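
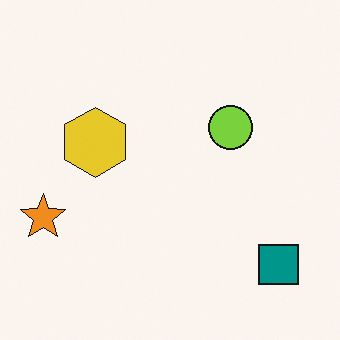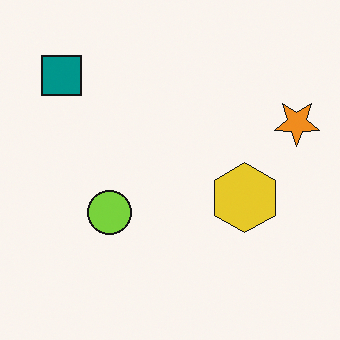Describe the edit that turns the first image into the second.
The transformation is: rotated 180°.

The teal square sits in the bottom-right of the first image and the top-left of the second — consistent with a whole-image 180° rotation.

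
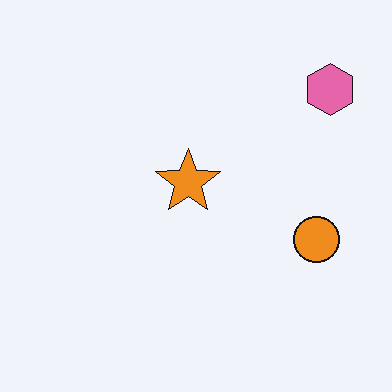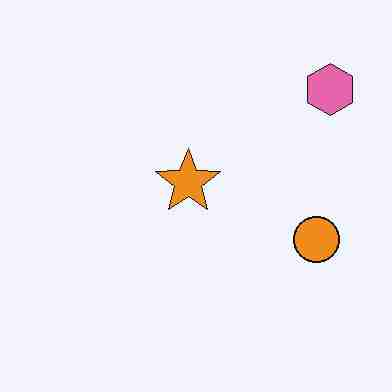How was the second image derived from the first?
The transformation is: degraded with heavy JPEG compression.

Blocky 8×8 compression artifacts appear around shape edges and the flat background shows ringing — characteristic JPEG degradation.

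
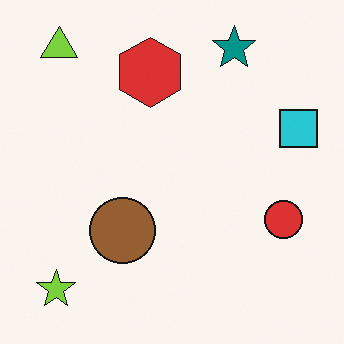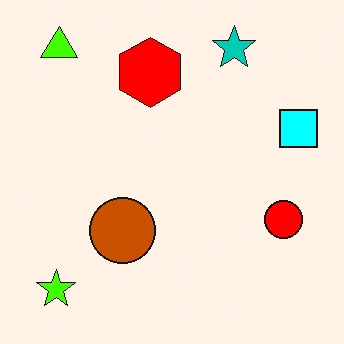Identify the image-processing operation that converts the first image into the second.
This is the original image heavily oversaturated.

All colors are more vivid — a global saturation change.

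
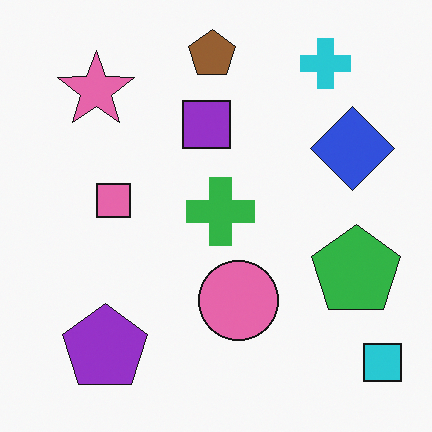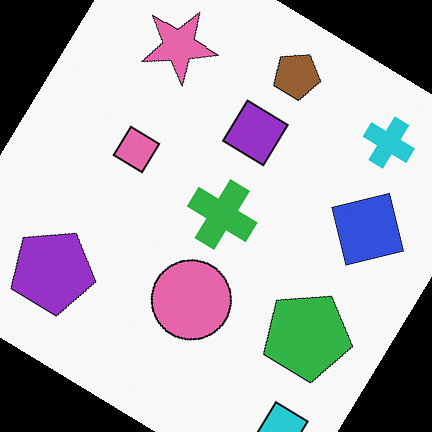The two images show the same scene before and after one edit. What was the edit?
This is the original image rotated clockwise by a large amount — several tens of degrees.

Every shape is tilted by the same angle and the image corners show triangular fill wedges — a whole-image rotation by a non-right angle.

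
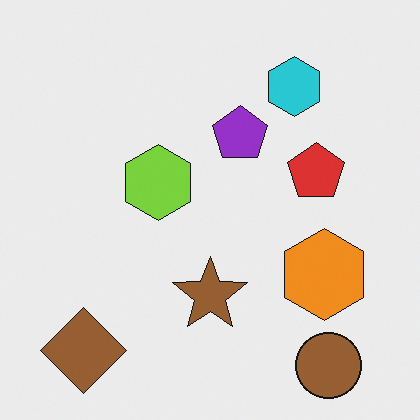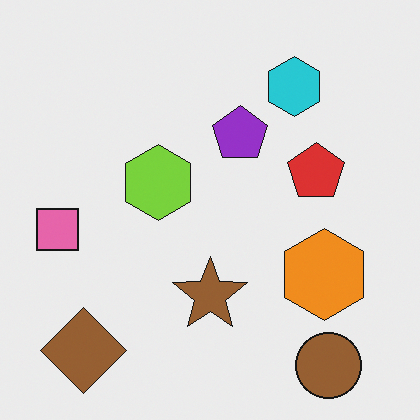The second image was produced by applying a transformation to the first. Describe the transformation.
Overlaid with an additional pink square.

A pink square appears in the second image that is absent from the first.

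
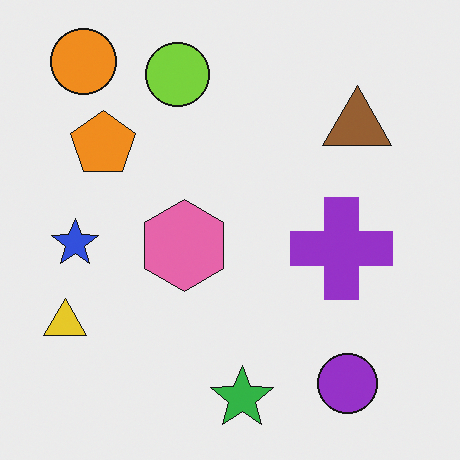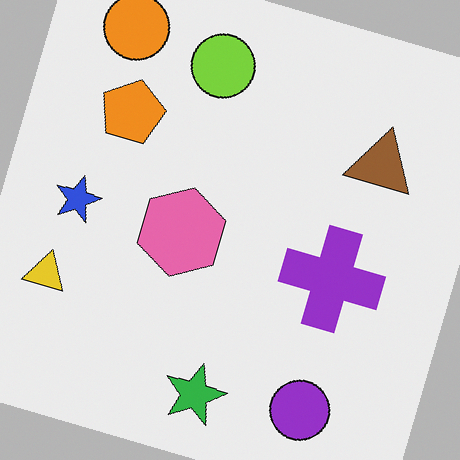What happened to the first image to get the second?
This is the original image rotated clockwise by a clearly visible amount.

Every shape is tilted by the same angle and the image corners show triangular fill wedges — a whole-image rotation by a non-right angle.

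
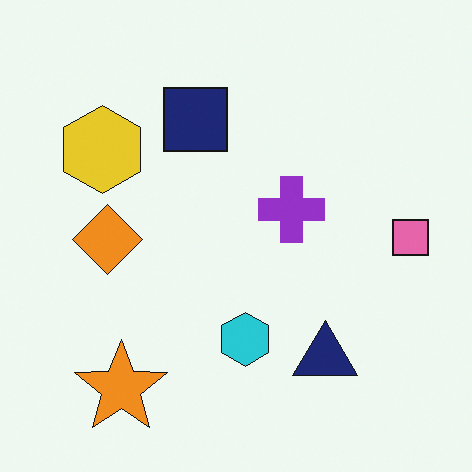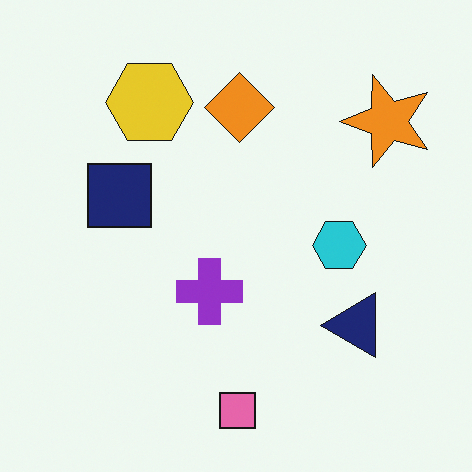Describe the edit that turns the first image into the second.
The second image is the first transposed (reflected across the top-left ↔ bottom-right diagonal).

Shapes have swapped their row and column positions — what was in the top-right is now in the bottom-left — a diagonal reflection.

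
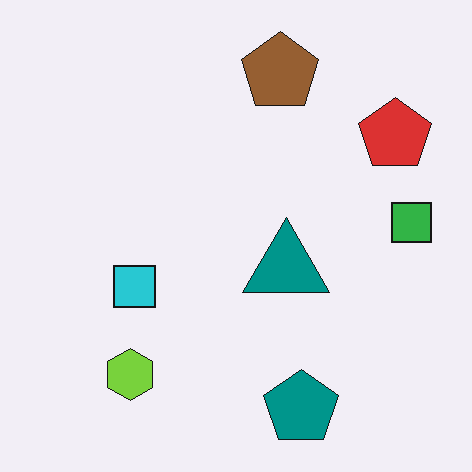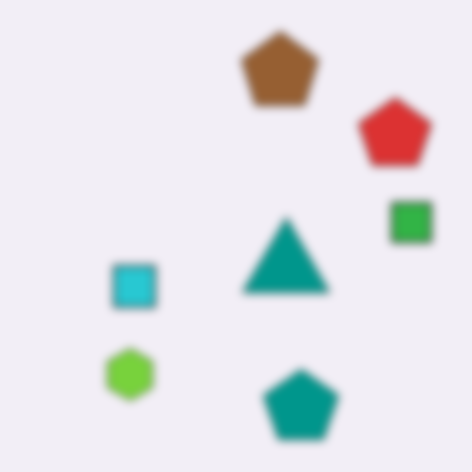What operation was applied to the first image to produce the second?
The second image is the first moderately blurred.

Shape edges and outlines are uniformly softened across the whole image.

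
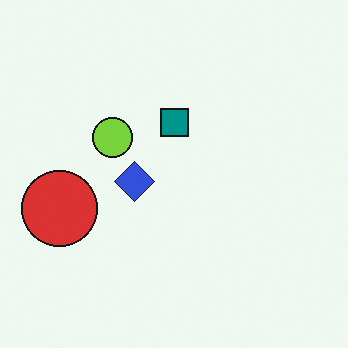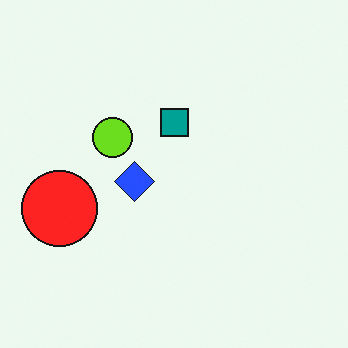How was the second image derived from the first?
This is the original image slightly oversaturated.

All colors are more vivid — a global saturation change.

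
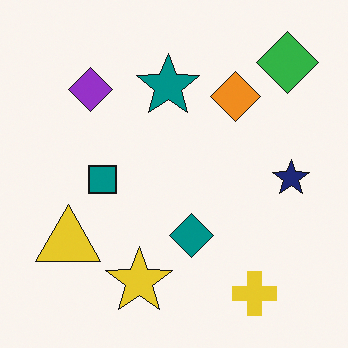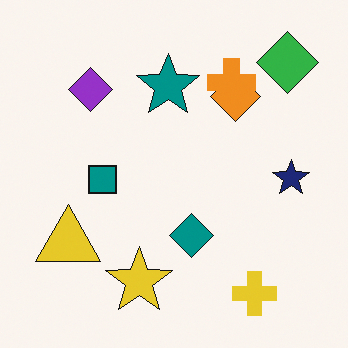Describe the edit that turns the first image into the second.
It was overlaid with an additional orange cross.

An orange cross appears in the second image that is absent from the first.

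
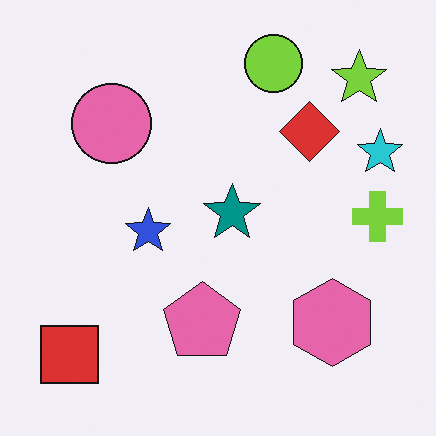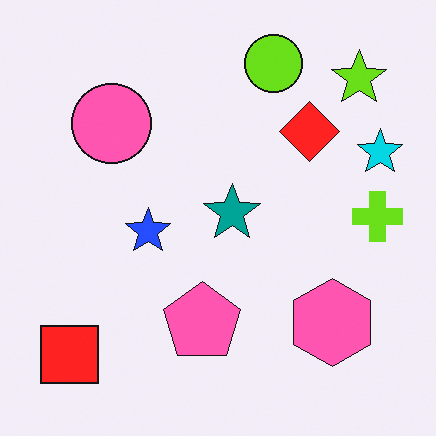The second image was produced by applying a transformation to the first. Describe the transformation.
The second image is the first slightly oversaturated.

All colors are more vivid — a global saturation change.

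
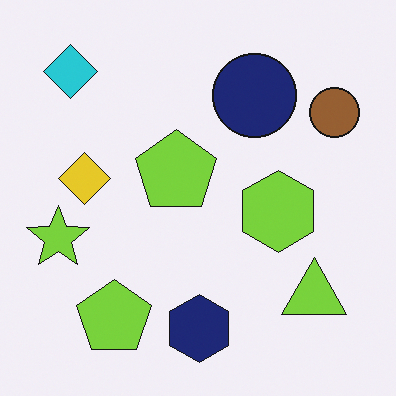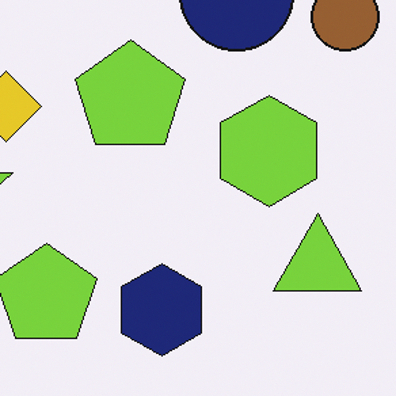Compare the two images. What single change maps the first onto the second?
It was cropped to a modestly smaller region and rescaled.

The visible shapes are larger and the field of view is narrower; shapes near the original edges may be partly or wholly outside the frame — a crop-and-rescale.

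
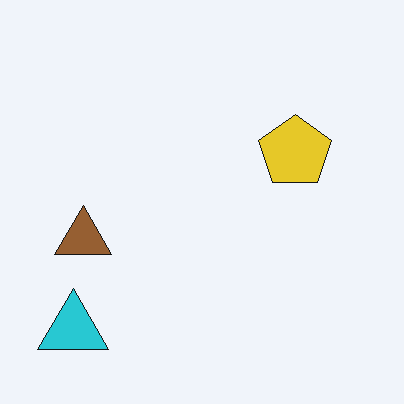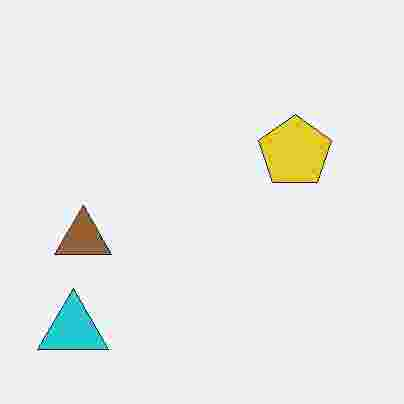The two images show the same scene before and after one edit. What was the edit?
Degraded with heavy JPEG compression.

Blocky 8×8 compression artifacts appear around shape edges and the flat background shows ringing — characteristic JPEG degradation.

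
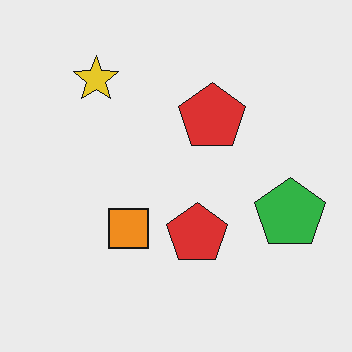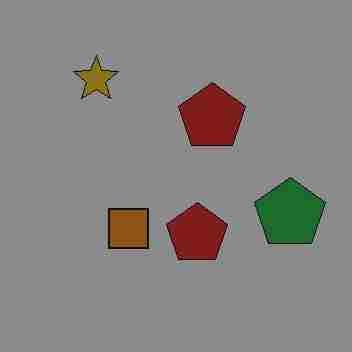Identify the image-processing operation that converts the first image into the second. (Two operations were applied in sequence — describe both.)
This is the original image substantially darkened, then heavily JPEG-compressed with obvious blocking artifacts.

Every pixel — background and shapes alike — is uniformly darkened. Blocky 8×8 compression artifacts appear around shape edges and the flat background shows ringing — characteristic JPEG degradation.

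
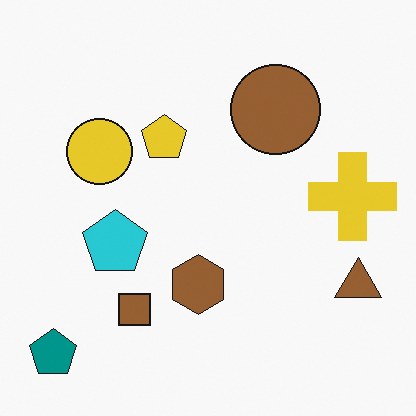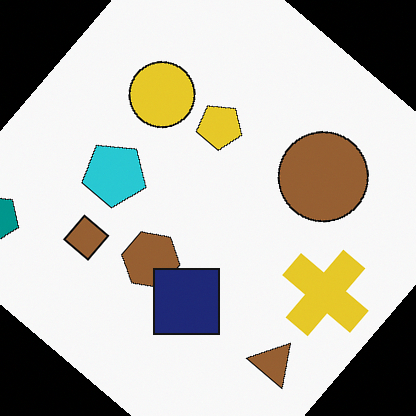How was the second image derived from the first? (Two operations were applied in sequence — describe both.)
It was rotated clockwise by a large amount — several tens of degrees, then overlaid with an additional navy square.

Every shape is tilted by the same angle and the image corners show triangular fill wedges — a whole-image rotation by a non-right angle. A navy square appears in the second image that is absent from the first.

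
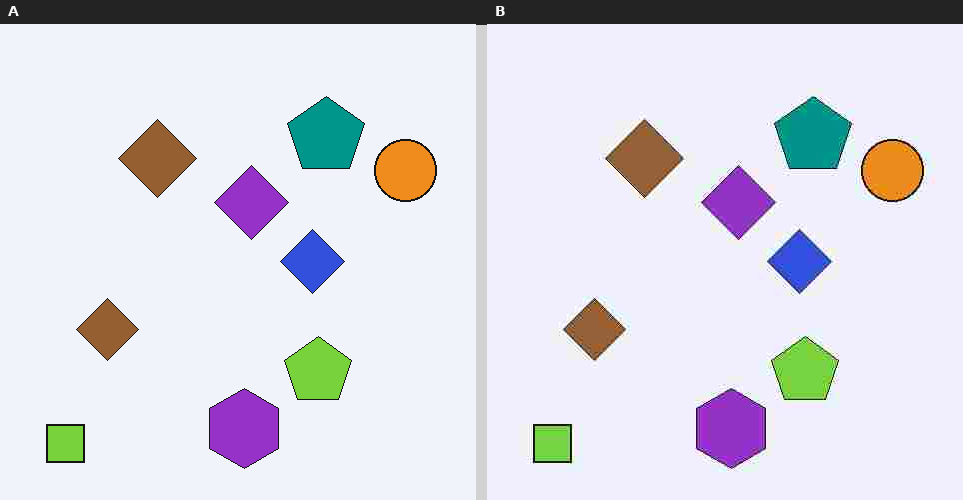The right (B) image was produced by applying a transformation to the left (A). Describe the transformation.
It was heavily JPEG-compressed with obvious blocking artifacts.

Blocky 8×8 compression artifacts appear around shape edges and the flat background shows ringing — characteristic JPEG degradation.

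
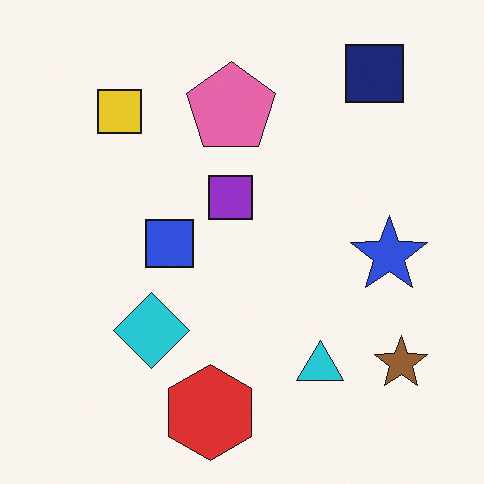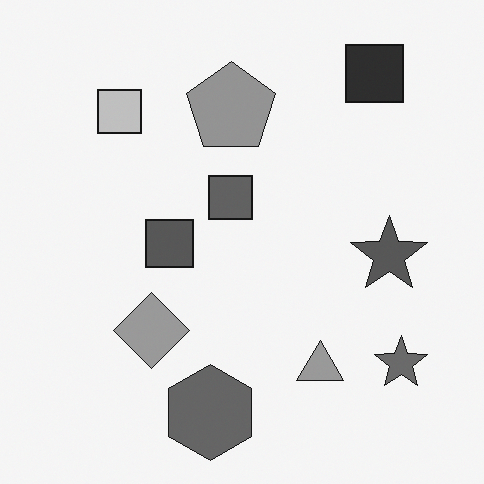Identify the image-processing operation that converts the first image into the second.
This is the original image converted to grayscale.

All color is removed — every shape is now a shade of grey.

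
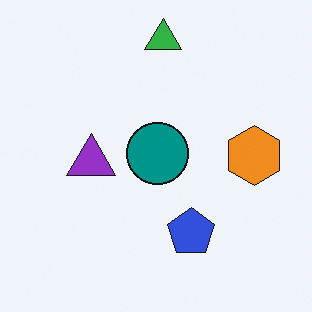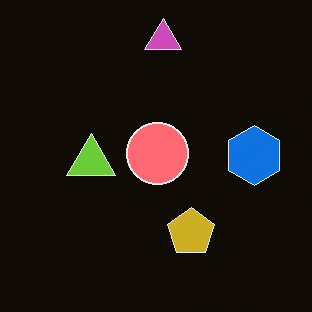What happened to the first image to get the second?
The transformation is: color-inverted (negative).

The light background has become dark and every shape's color is its complement — a photographic negative.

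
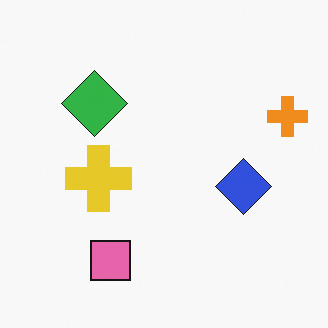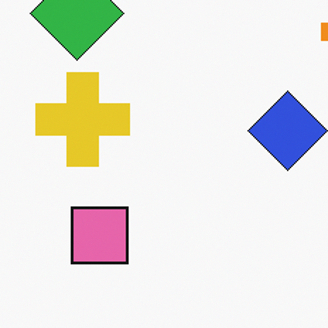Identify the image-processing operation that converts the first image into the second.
The second image is the first cropped slightly and scaled back up.

The visible shapes are larger and the field of view is narrower; shapes near the original edges may be partly or wholly outside the frame — a crop-and-rescale.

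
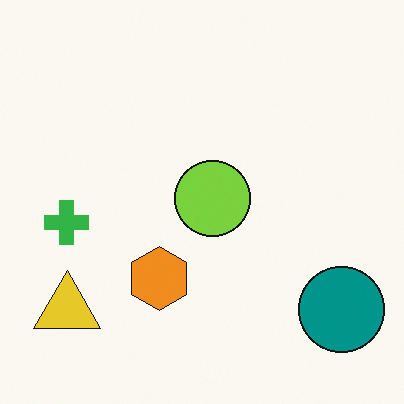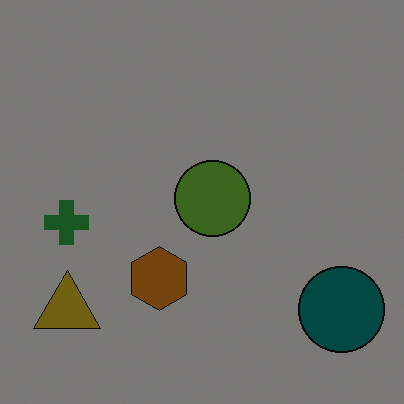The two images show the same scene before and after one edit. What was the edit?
Substantially darkened.

Every pixel — background and shapes alike — is uniformly darkened.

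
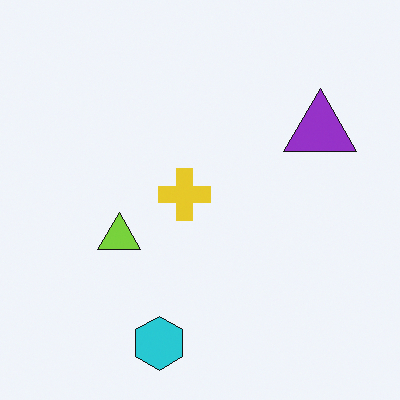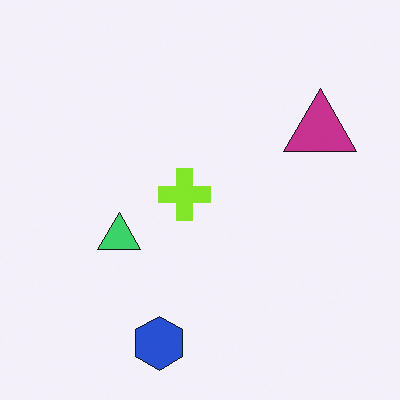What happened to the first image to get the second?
The image was hue-shifted by a small amount.

Every shape's color has rotated by the same amount around the hue wheel — a uniform hue shift.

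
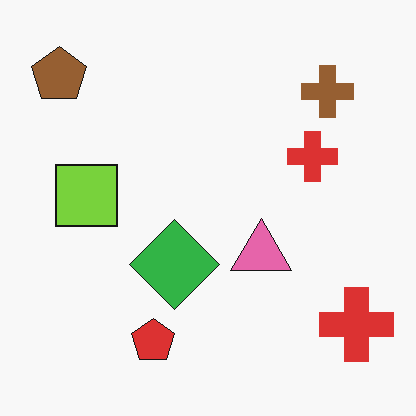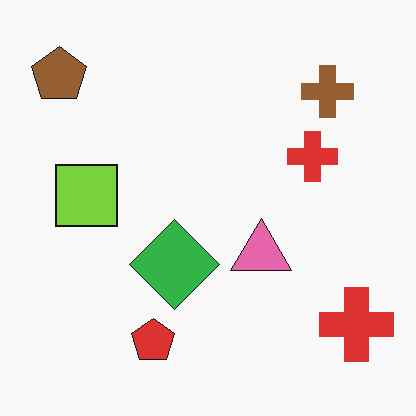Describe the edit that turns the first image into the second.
The second image is the first given moderate JPEG compression.

Blocky 8×8 compression artifacts appear around shape edges and the flat background shows ringing — characteristic JPEG degradation.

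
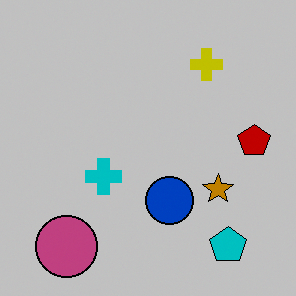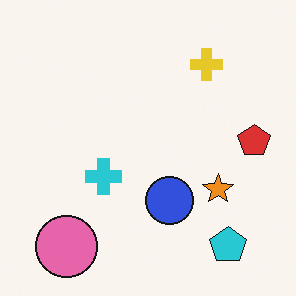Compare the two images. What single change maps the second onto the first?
The image was heavily posterized to just a handful of flat colors.

Each flat color has snapped to a coarser quantized level — most visibly, the near-white background has dropped to a flat grey.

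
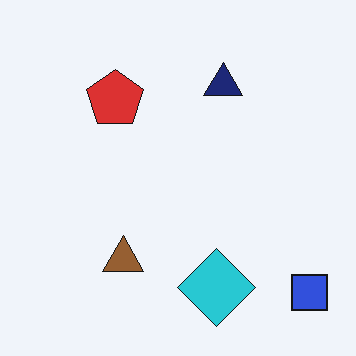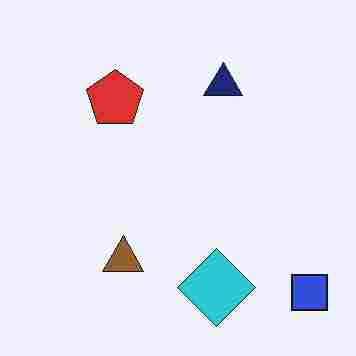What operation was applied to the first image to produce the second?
This is the original image degraded with heavy JPEG compression.

Blocky 8×8 compression artifacts appear around shape edges and the flat background shows ringing — characteristic JPEG degradation.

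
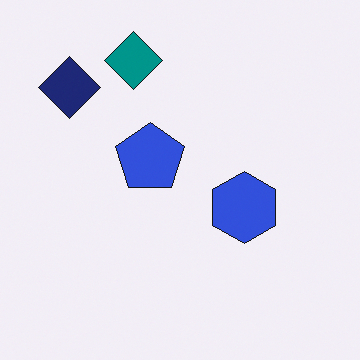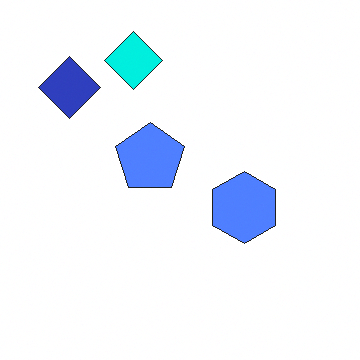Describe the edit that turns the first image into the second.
The image was substantially brightened.

Every pixel — background and shapes alike — is uniformly brightened.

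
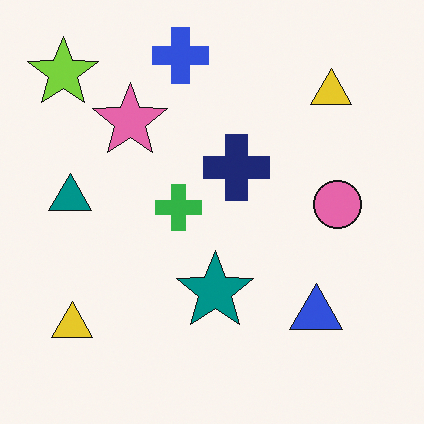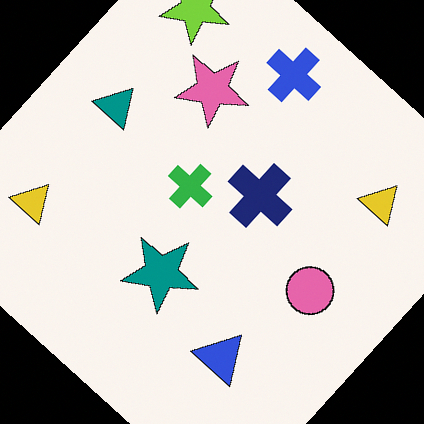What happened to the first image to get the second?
The second image is the first rotated clockwise by a large amount — several tens of degrees.

Every shape is tilted by the same angle and the image corners show triangular fill wedges — a whole-image rotation by a non-right angle.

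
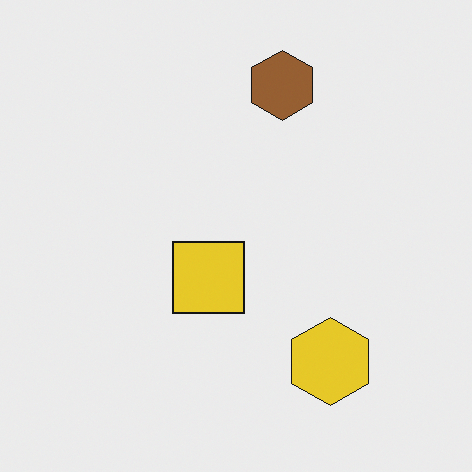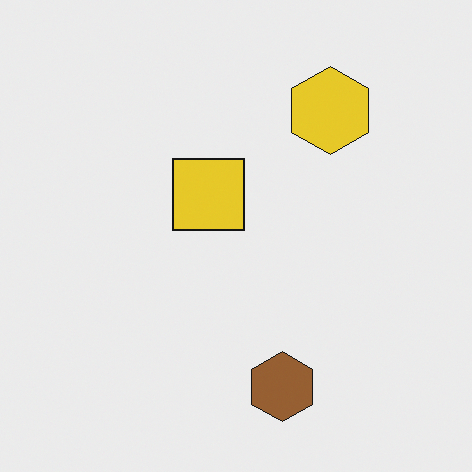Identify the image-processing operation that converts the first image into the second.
The transformation is: flipped vertically (top ↔ bottom).

The brown hexagon is in the top of the first image and the bottom of the second — shapes on opposite sides of the horizontal midline have swapped in a mirror flip.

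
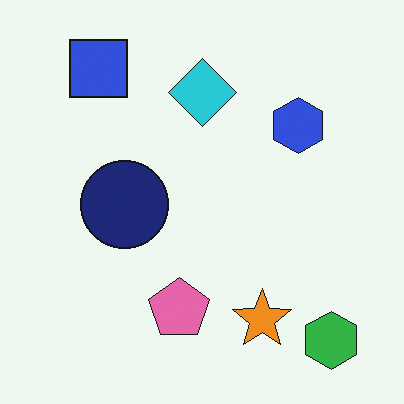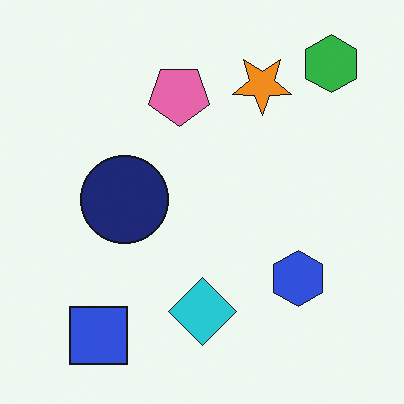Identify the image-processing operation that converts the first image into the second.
The image was flipped vertically (top ↔ bottom).

The green hexagon is in the bottom-right of the first image and the top-right of the second — shapes on opposite sides of the horizontal midline have swapped in a mirror flip.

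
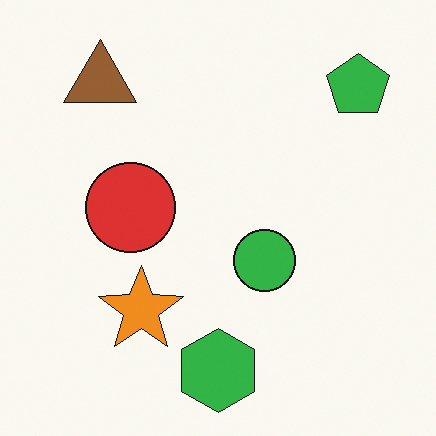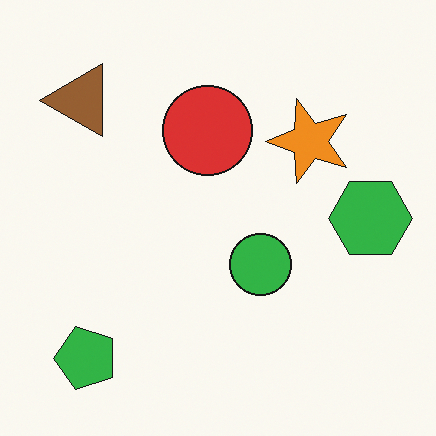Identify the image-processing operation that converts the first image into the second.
It was transposed (reflected across the top-left ↔ bottom-right diagonal).

Shapes have swapped their row and column positions — what was in the top-right is now in the bottom-left — a diagonal reflection.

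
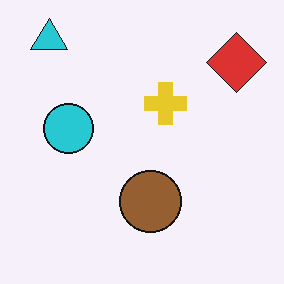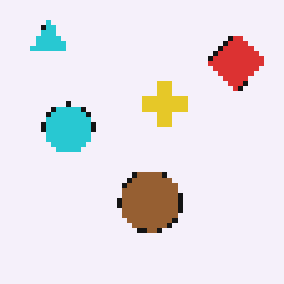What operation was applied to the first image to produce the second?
The image was mildly pixelated.

Shapes are reduced to large square blocks; fine edges and outlines are lost — a downscale-then-upscale (mosaic) effect.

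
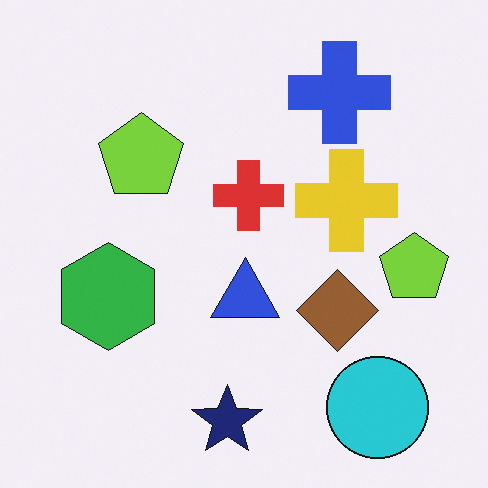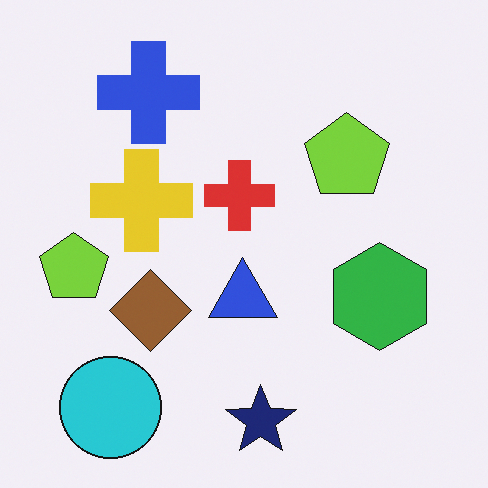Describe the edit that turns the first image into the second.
The image was flipped horizontally (left ↔ right).

The green hexagon is in the left of the first image and the right of the second — shapes on opposite sides of the vertical midline have swapped in a mirror flip.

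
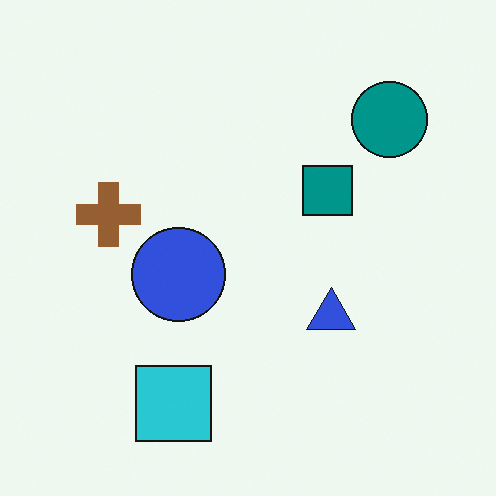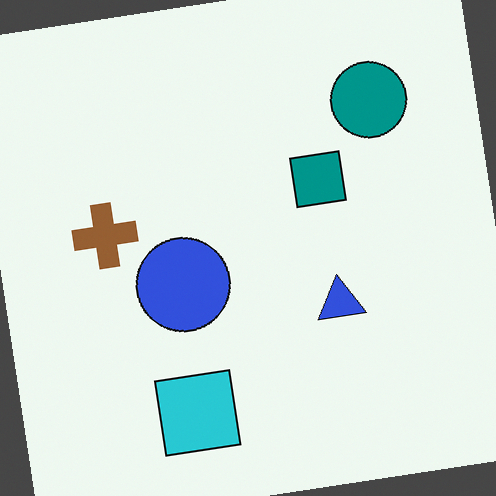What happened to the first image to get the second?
This is the original image rotated counter-clockwise by a small amount.

Every shape is tilted by the same angle and the image corners show triangular fill wedges — a whole-image rotation by a non-right angle.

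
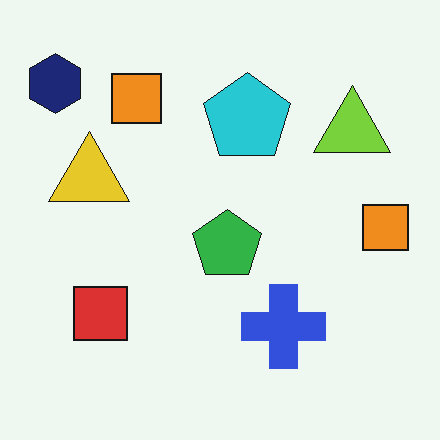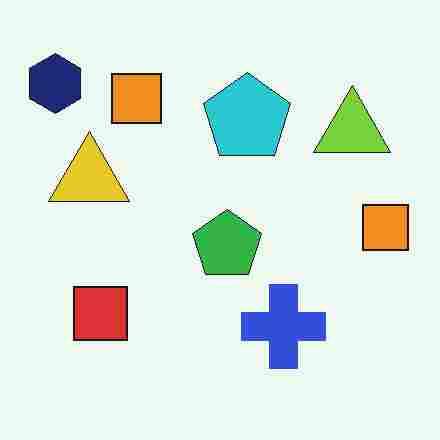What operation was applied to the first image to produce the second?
Heavily JPEG-compressed with obvious blocking artifacts.

Blocky 8×8 compression artifacts appear around shape edges and the flat background shows ringing — characteristic JPEG degradation.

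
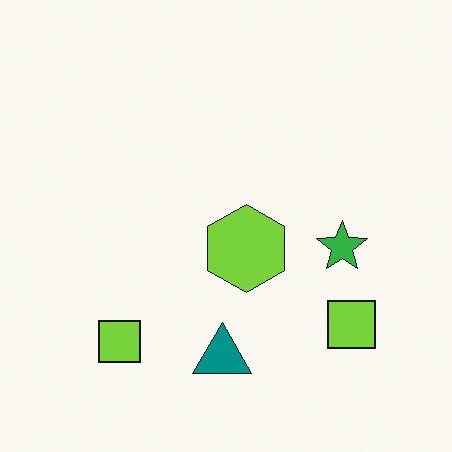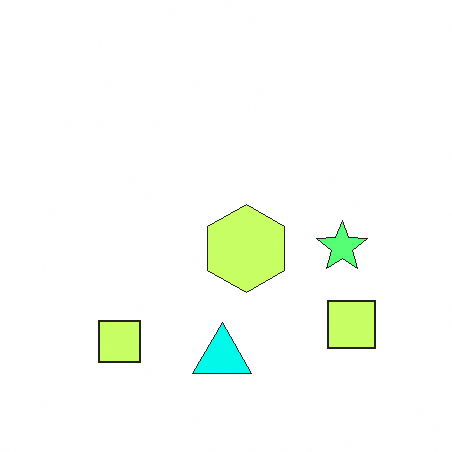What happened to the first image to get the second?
The transformation is: brightened a lot.

Every pixel — background and shapes alike — is uniformly brightened.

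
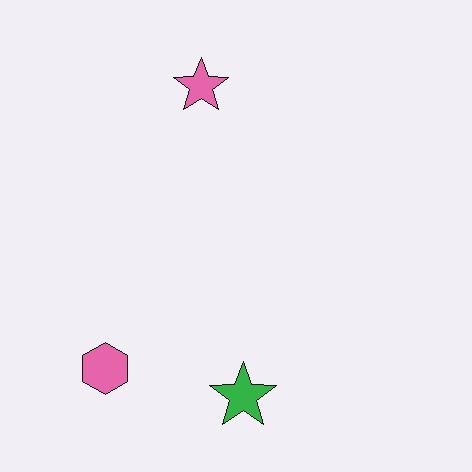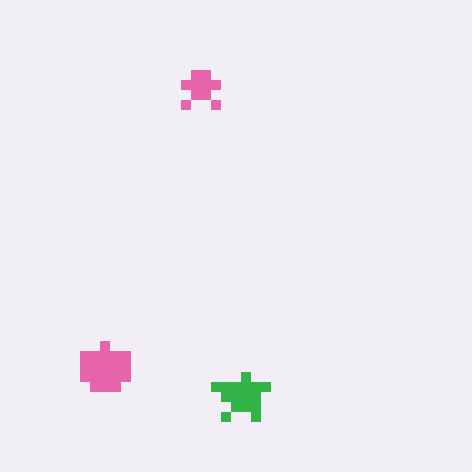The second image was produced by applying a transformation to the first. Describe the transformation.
It was heavily pixelated into large blocks.

Shapes are reduced to large square blocks; fine edges and outlines are lost — a downscale-then-upscale (mosaic) effect.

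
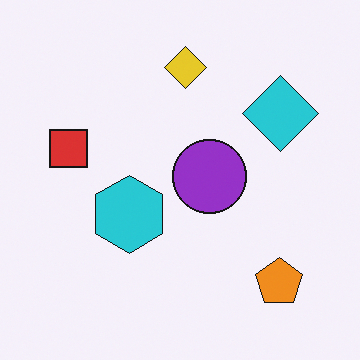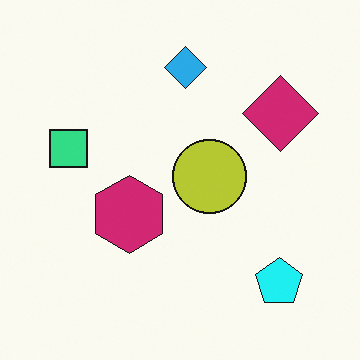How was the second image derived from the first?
The transformation is: hue-shifted through roughly a third of the color wheel.

Every shape's color has rotated by the same amount around the hue wheel — a uniform hue shift.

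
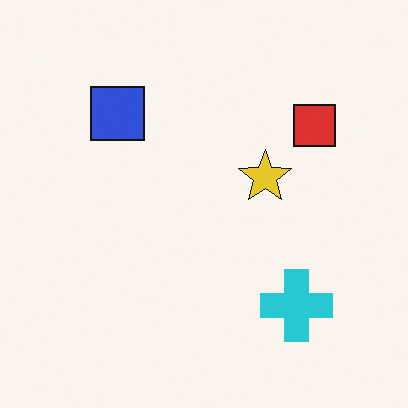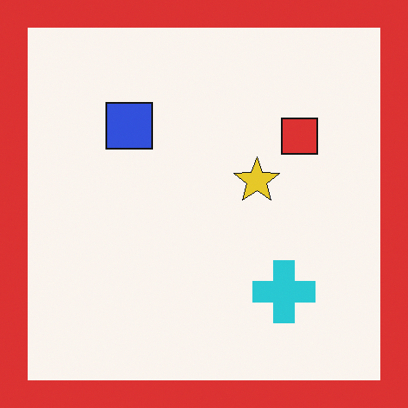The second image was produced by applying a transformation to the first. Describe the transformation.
The image was framed with a red border.

A solid red frame runs around the edge of the second image, with the content slightly shrunk inside it.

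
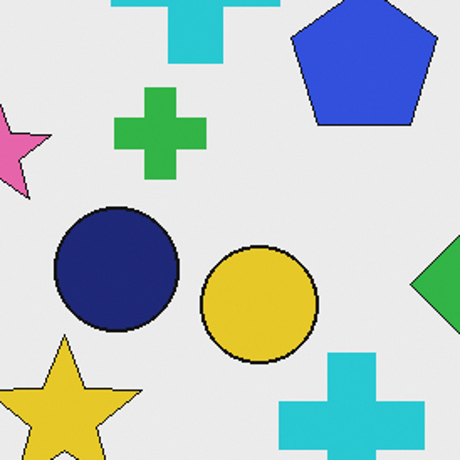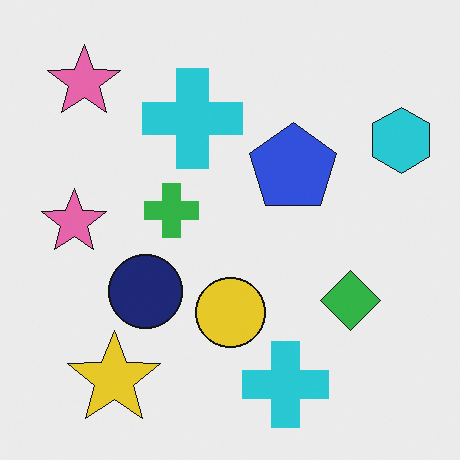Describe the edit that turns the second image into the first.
It was cropped tightly and scaled back up.

The visible shapes are larger and the field of view is narrower; shapes near the original edges may be partly or wholly outside the frame — a crop-and-rescale.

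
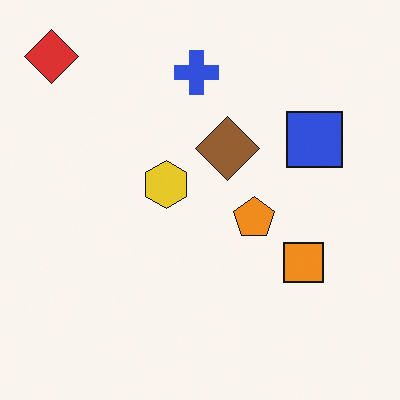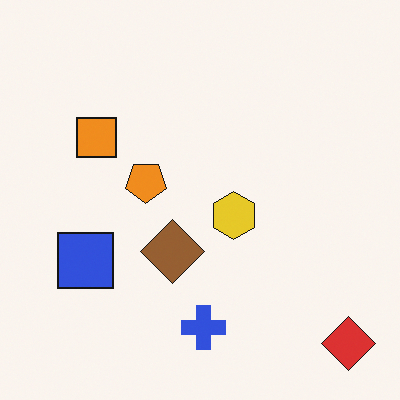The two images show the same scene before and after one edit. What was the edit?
The second image is the first rotated 180°.

The red diamond sits in the top-left of the first image and the bottom-right of the second — consistent with a whole-image 180° rotation.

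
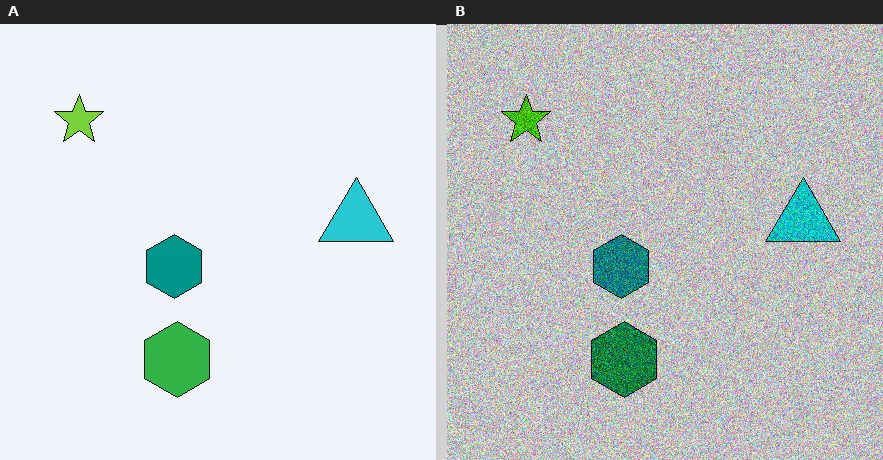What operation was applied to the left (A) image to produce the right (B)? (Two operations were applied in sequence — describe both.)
It was heavily posterized to just a handful of flat colors, then degraded with strong gaussian noise.

Each flat color has snapped to a coarser quantized level — most visibly, the near-white background has dropped to a flat grey. Random speckle covers the whole image, including the flat background.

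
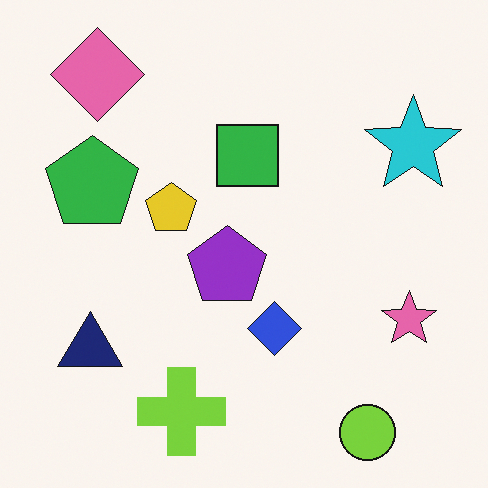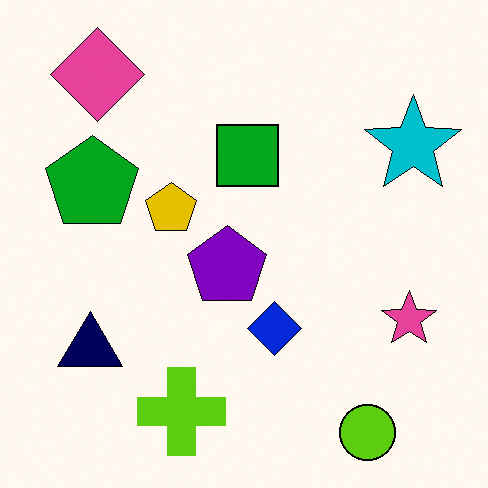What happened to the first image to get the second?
This is the original image given slightly increased contrast.

Tones are pushed away from mid-grey across the whole image — a global contrast change.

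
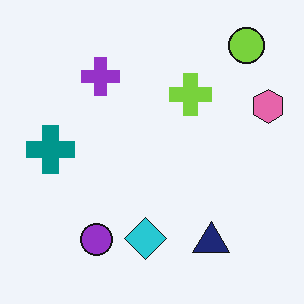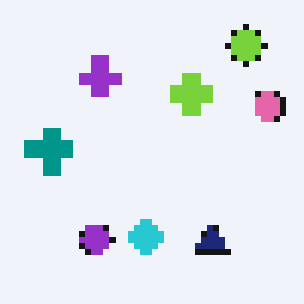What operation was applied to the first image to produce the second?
The transformation is: moderately pixelated.

Shapes are reduced to large square blocks; fine edges and outlines are lost — a downscale-then-upscale (mosaic) effect.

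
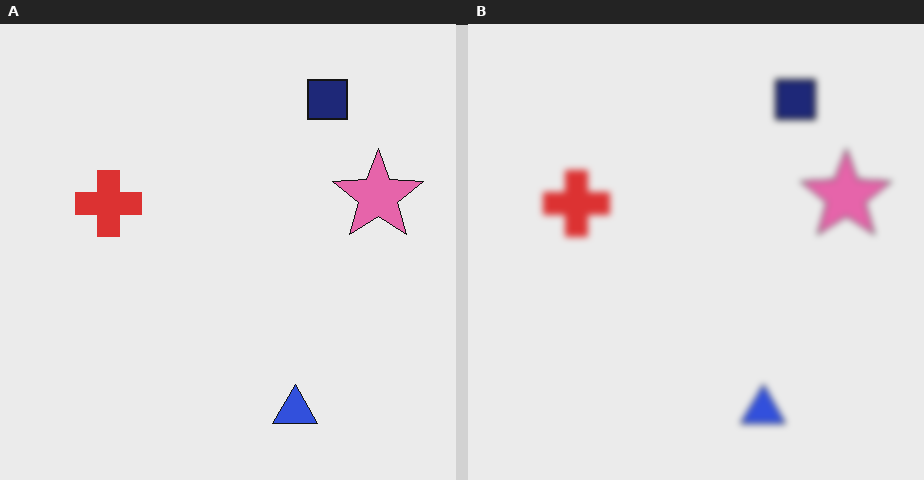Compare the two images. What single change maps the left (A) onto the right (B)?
Moderately blurred.

Shape edges and outlines are uniformly softened across the whole image.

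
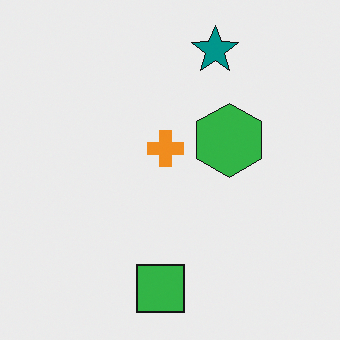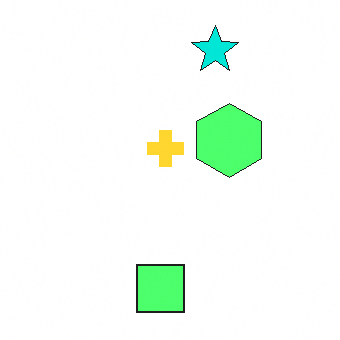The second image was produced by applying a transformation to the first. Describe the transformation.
The image was substantially brightened.

Every pixel — background and shapes alike — is uniformly brightened.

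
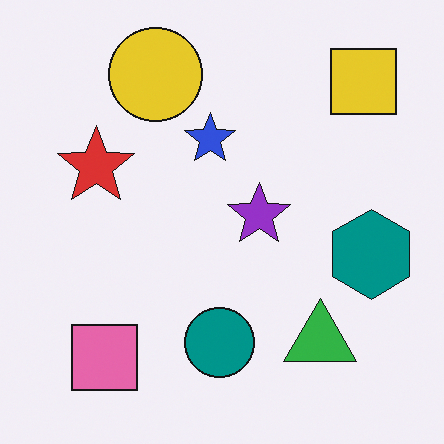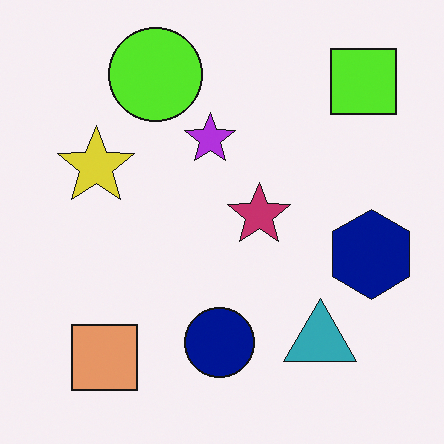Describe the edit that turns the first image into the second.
This is the original image hue-shifted slightly.

Every shape's color has rotated by the same amount around the hue wheel — a uniform hue shift.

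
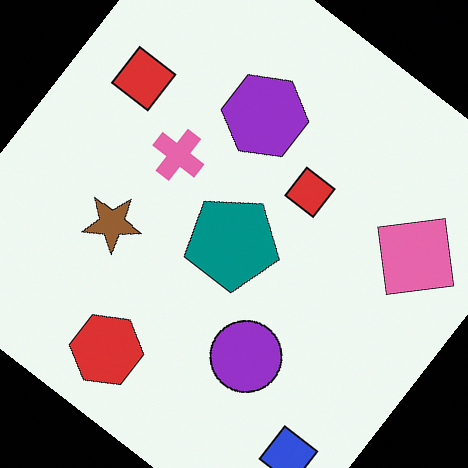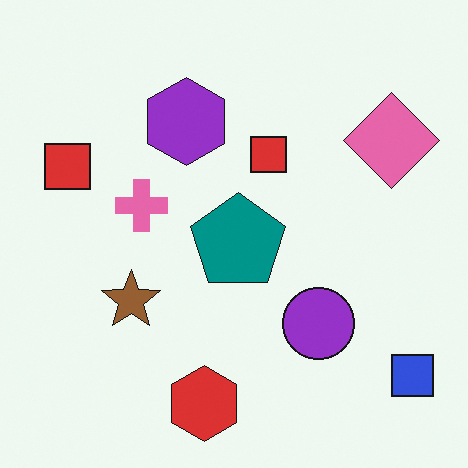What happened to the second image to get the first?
The image was rotated clockwise by a large amount — several tens of degrees.

Every shape is tilted by the same angle and the image corners show triangular fill wedges — a whole-image rotation by a non-right angle.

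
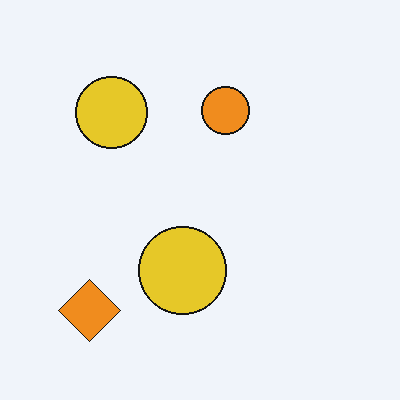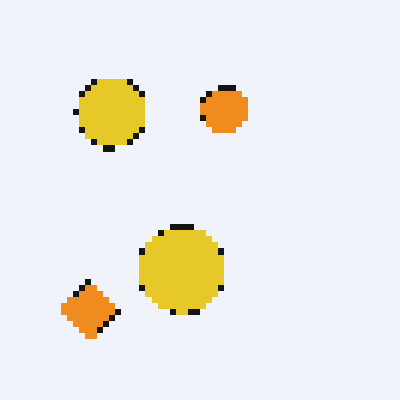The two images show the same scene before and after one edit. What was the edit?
This is the original image pixelated into visible square blocks.

Shapes are reduced to large square blocks; fine edges and outlines are lost — a downscale-then-upscale (mosaic) effect.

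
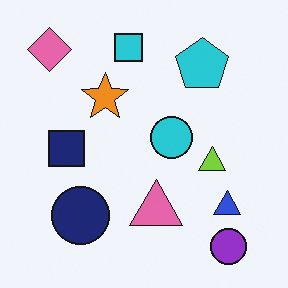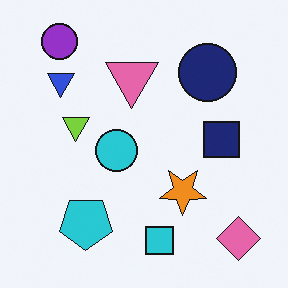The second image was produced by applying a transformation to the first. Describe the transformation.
The second image is the first rotated 180°.

The pink diamond sits in the top-left of the first image and the bottom-right of the second — consistent with a whole-image 180° rotation.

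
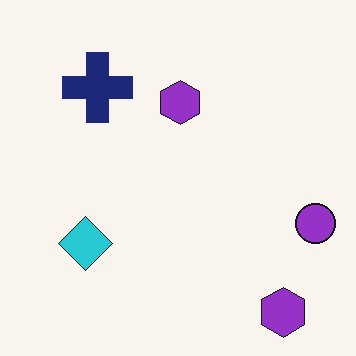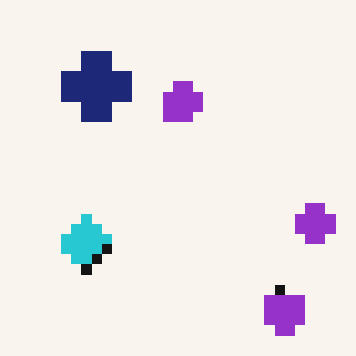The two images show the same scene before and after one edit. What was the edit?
It was heavily pixelated into large blocks.

Shapes are reduced to large square blocks; fine edges and outlines are lost — a downscale-then-upscale (mosaic) effect.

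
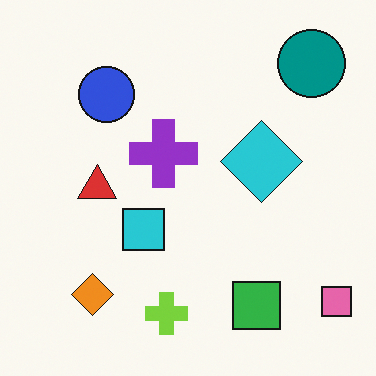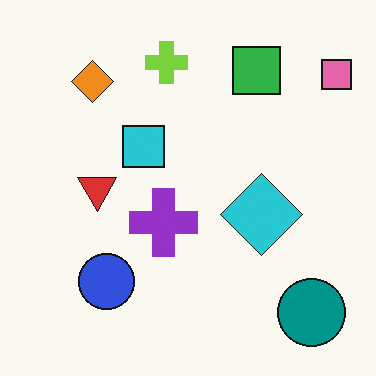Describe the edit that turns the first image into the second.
The image was flipped vertically (top ↔ bottom).

The teal circle is in the top-right of the first image and the bottom-right of the second — shapes on opposite sides of the horizontal midline have swapped in a mirror flip.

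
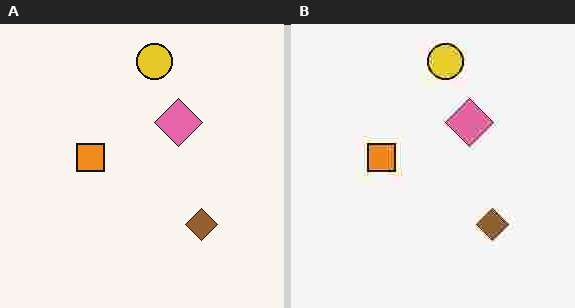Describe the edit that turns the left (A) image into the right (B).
This is the original image heavily JPEG-compressed with obvious blocking artifacts.

Blocky 8×8 compression artifacts appear around shape edges and the flat background shows ringing — characteristic JPEG degradation.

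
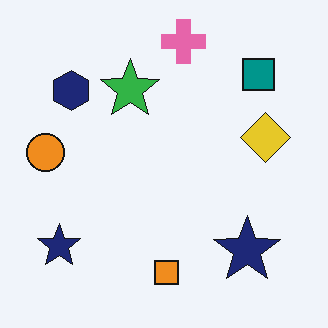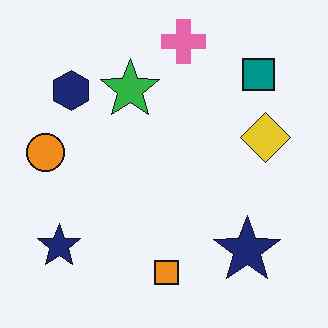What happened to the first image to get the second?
The second image is the first given moderate JPEG compression.

Blocky 8×8 compression artifacts appear around shape edges and the flat background shows ringing — characteristic JPEG degradation.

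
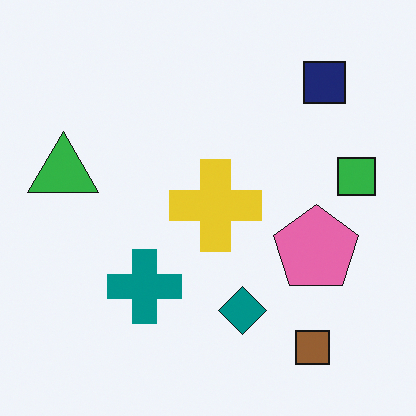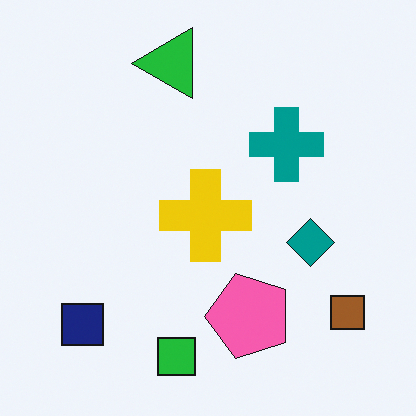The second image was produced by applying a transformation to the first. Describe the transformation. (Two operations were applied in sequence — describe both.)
The transformation is: slightly oversaturated, then transposed (reflected across the top-left ↔ bottom-right diagonal).

All colors are more vivid — a global saturation change. Shapes have swapped their row and column positions — what was in the top-right is now in the bottom-left — a diagonal reflection.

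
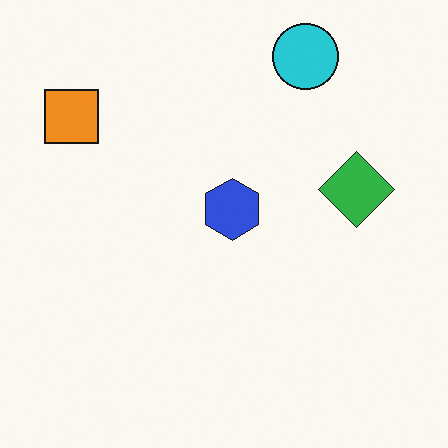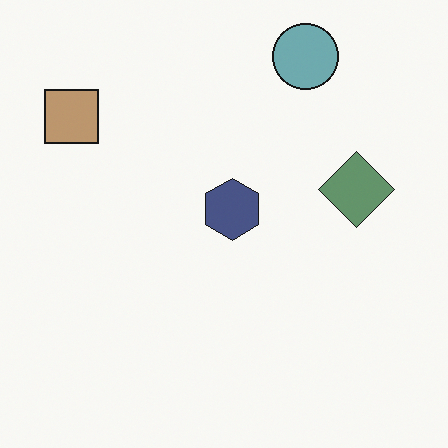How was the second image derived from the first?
This is the original image heavily desaturated.

All colors are more muted and greyish — a global saturation change.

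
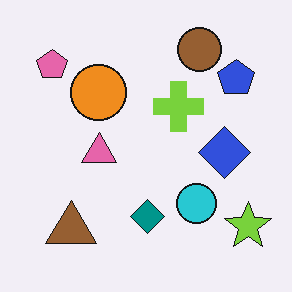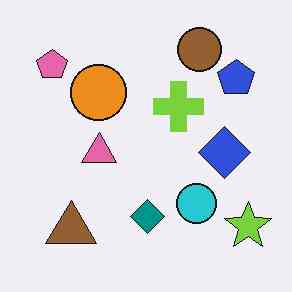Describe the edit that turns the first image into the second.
The image was JPEG-compressed with visible artifacts.

Blocky 8×8 compression artifacts appear around shape edges and the flat background shows ringing — characteristic JPEG degradation.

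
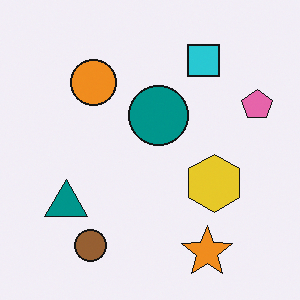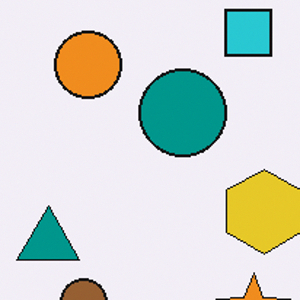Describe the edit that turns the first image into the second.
It was cropped slightly and scaled back up.

The visible shapes are larger and the field of view is narrower; shapes near the original edges may be partly or wholly outside the frame — a crop-and-rescale.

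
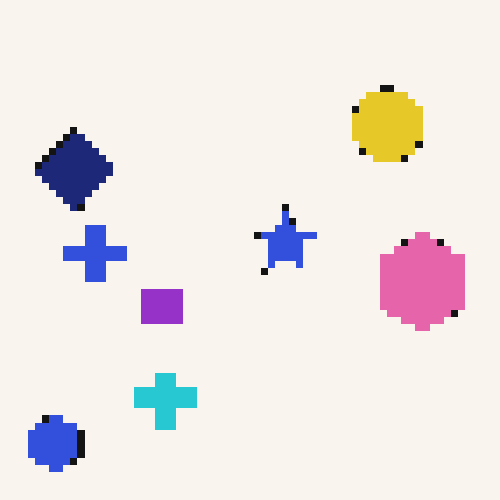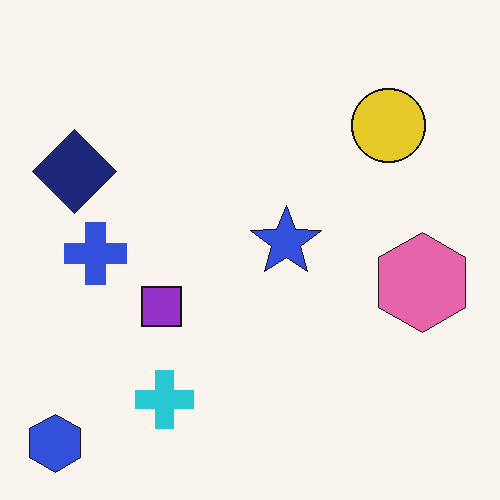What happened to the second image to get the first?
The first image is the second pixelated into visible square blocks.

Shapes are reduced to large square blocks; fine edges and outlines are lost — a downscale-then-upscale (mosaic) effect.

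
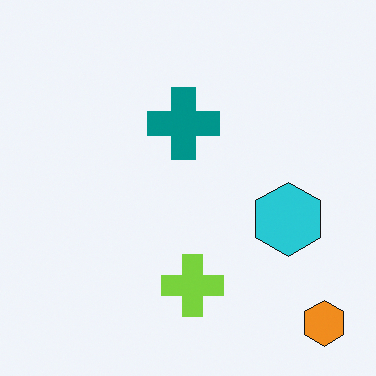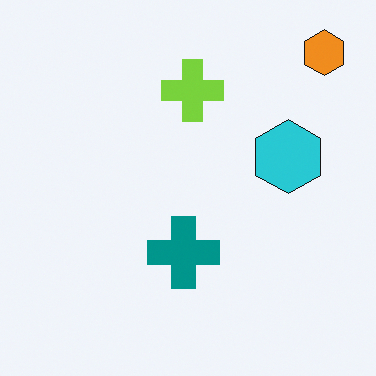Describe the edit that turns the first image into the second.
Flipped vertically (top ↔ bottom).

The orange hexagon is in the bottom-right of the first image and the top-right of the second — shapes on opposite sides of the horizontal midline have swapped in a mirror flip.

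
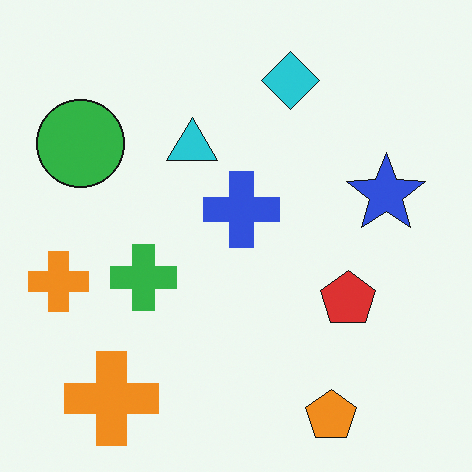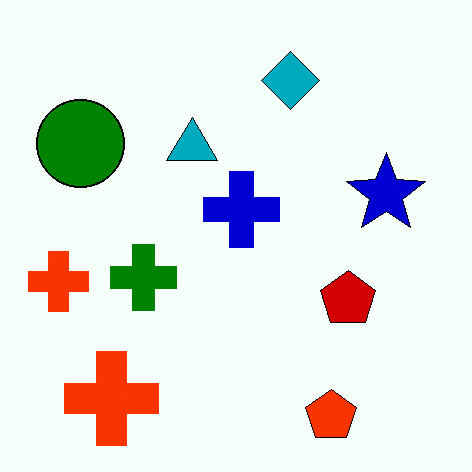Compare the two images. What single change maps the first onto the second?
The second image is the first given much higher contrast.

Tones are pushed away from mid-grey across the whole image — a global contrast change.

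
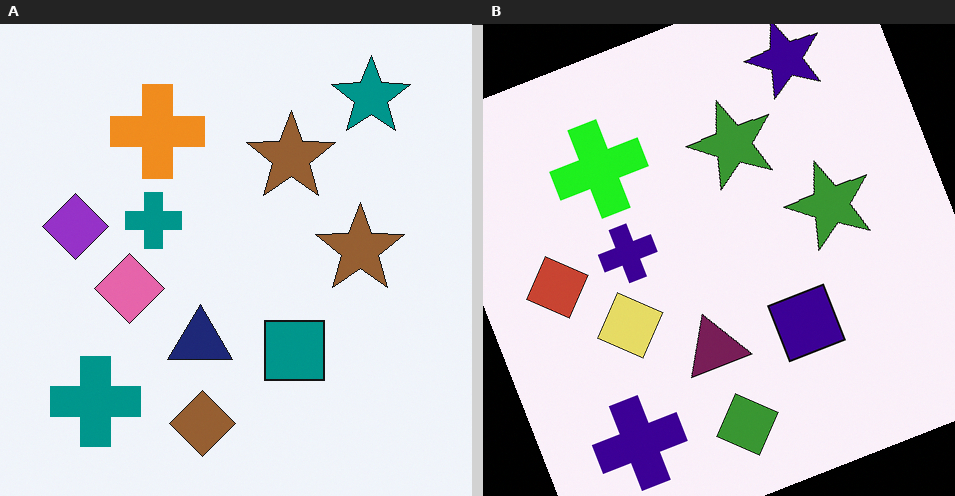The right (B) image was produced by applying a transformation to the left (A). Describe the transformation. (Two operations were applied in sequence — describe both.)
The transformation is: rotated counter-clockwise by a moderate amount, then hue-shifted through roughly a third of the color wheel.

Every shape is tilted by the same angle and the image corners show triangular fill wedges — a whole-image rotation by a non-right angle. Every shape's color has rotated by the same amount around the hue wheel — a uniform hue shift.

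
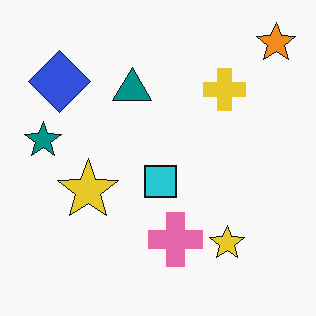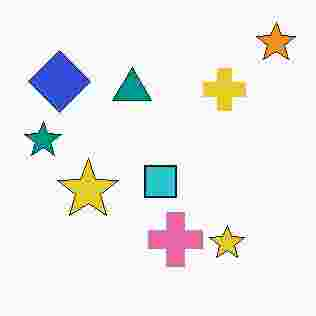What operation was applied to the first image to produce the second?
The image was heavily JPEG-compressed with obvious blocking artifacts.

Blocky 8×8 compression artifacts appear around shape edges and the flat background shows ringing — characteristic JPEG degradation.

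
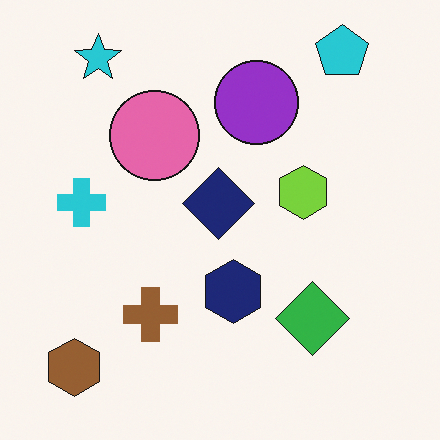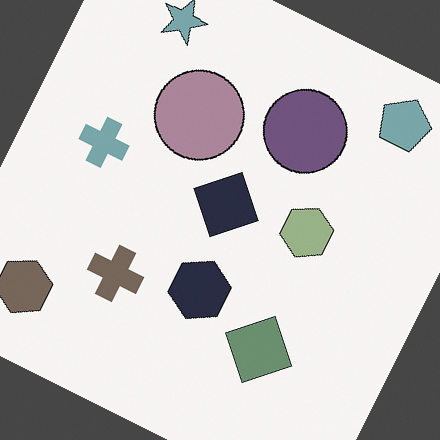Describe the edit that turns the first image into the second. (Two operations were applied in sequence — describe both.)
Rotated clockwise by a clearly visible amount, then heavily desaturated.

Every shape is tilted by the same angle and the image corners show triangular fill wedges — a whole-image rotation by a non-right angle. All colors are more muted and greyish — a global saturation change.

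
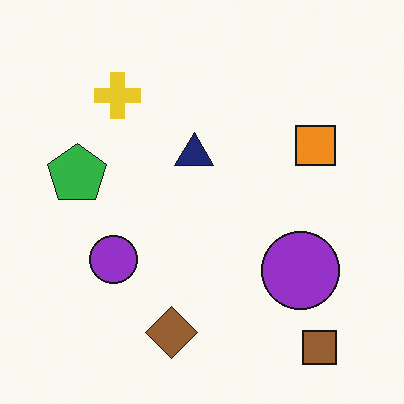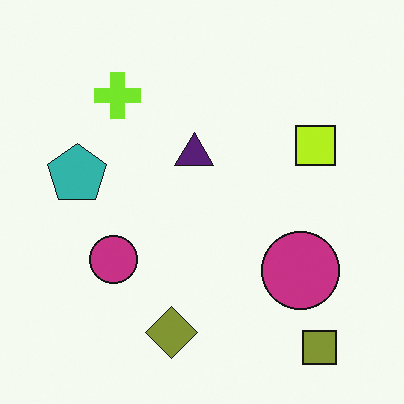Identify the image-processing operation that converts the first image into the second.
Hue-shifted by a small amount.

Every shape's color has rotated by the same amount around the hue wheel — a uniform hue shift.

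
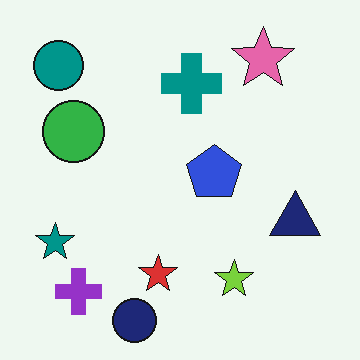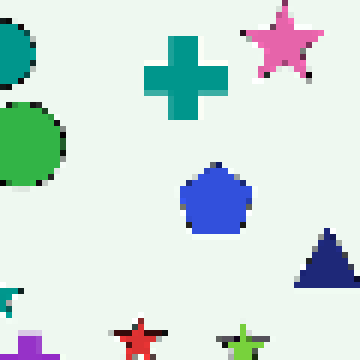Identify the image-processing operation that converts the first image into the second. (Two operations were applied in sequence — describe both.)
Cropped slightly and scaled back up, then moderately pixelated.

The visible shapes are larger and the field of view is narrower; shapes near the original edges may be partly or wholly outside the frame — a crop-and-rescale. Shapes are reduced to large square blocks; fine edges and outlines are lost — a downscale-then-upscale (mosaic) effect.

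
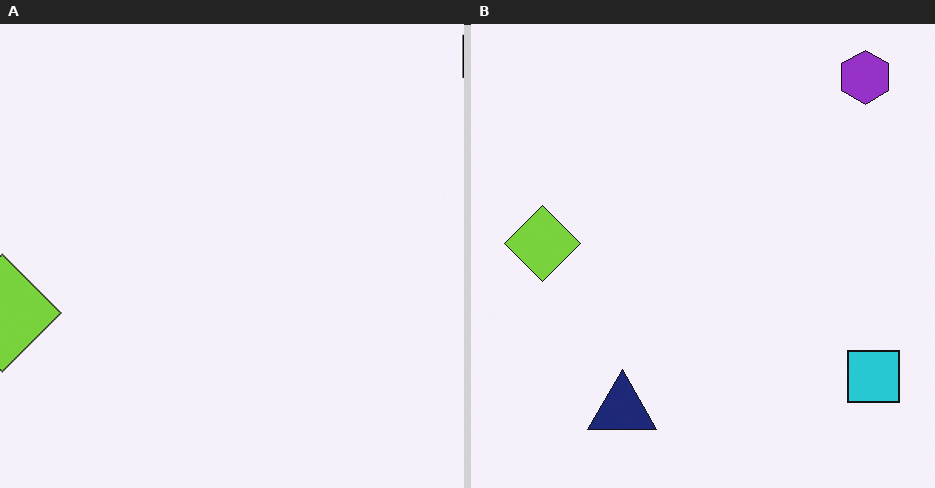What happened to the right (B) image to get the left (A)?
Cropped slightly and scaled back up.

The visible shapes are larger and the field of view is narrower; shapes near the original edges may be partly or wholly outside the frame — a crop-and-rescale.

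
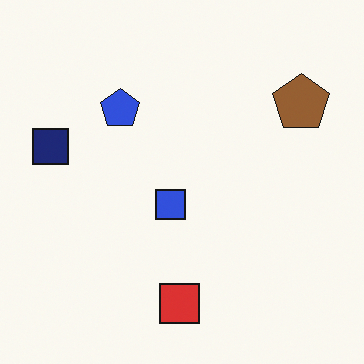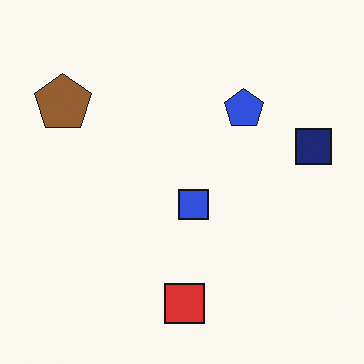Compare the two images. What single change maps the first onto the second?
It was flipped horizontally (left ↔ right).

The navy square is in the left of the first image and the right of the second — shapes on opposite sides of the vertical midline have swapped in a mirror flip.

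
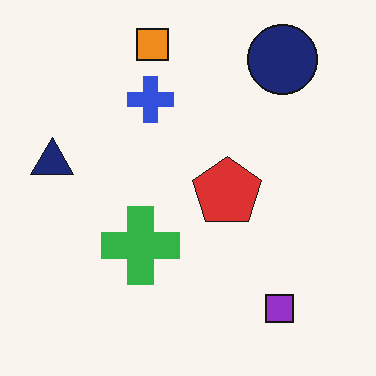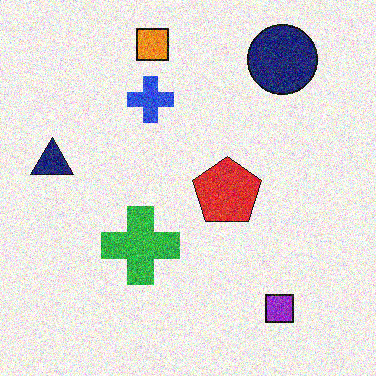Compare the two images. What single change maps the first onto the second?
The image was degraded with heavy additive noise.

Random speckle covers the whole image, including the flat background.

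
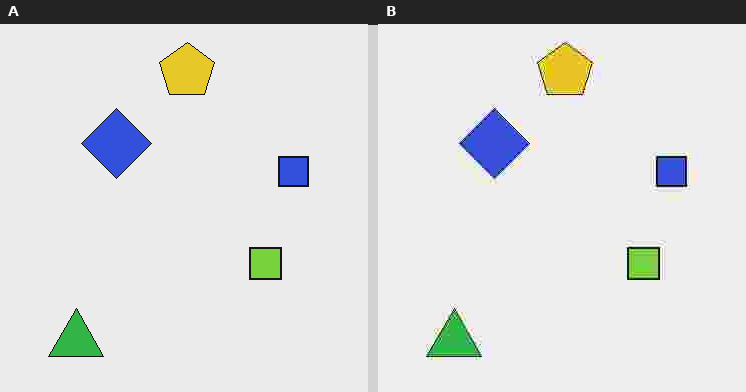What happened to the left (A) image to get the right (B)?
It was degraded with heavy JPEG compression.

Blocky 8×8 compression artifacts appear around shape edges and the flat background shows ringing — characteristic JPEG degradation.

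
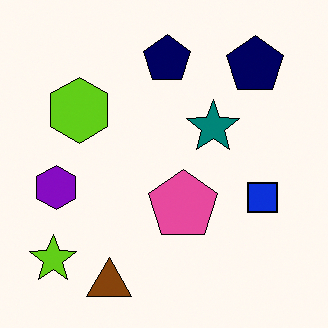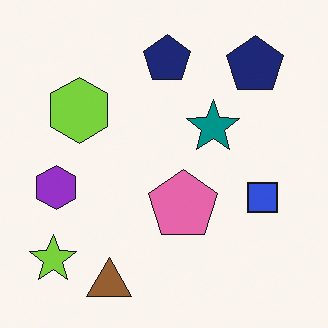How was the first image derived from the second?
The first image is the second given slightly increased contrast.

Tones are pushed away from mid-grey across the whole image — a global contrast change.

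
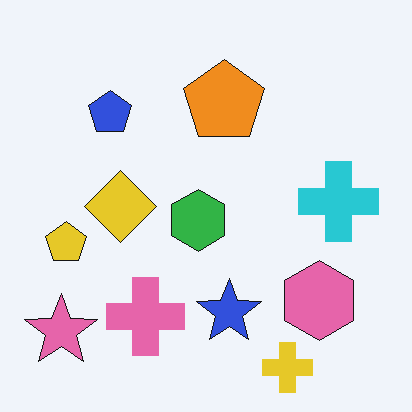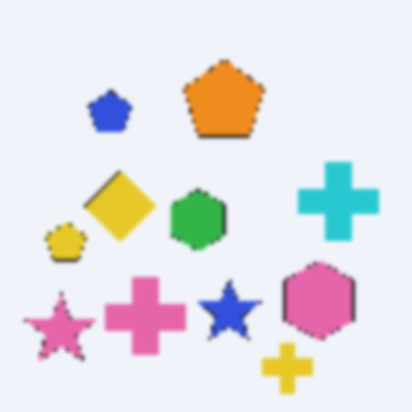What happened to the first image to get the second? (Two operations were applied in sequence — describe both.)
The image was mildly pixelated, then given a subtle gaussian blur.

Shapes are reduced to large square blocks; fine edges and outlines are lost — a downscale-then-upscale (mosaic) effect. Shape edges and outlines are uniformly softened across the whole image.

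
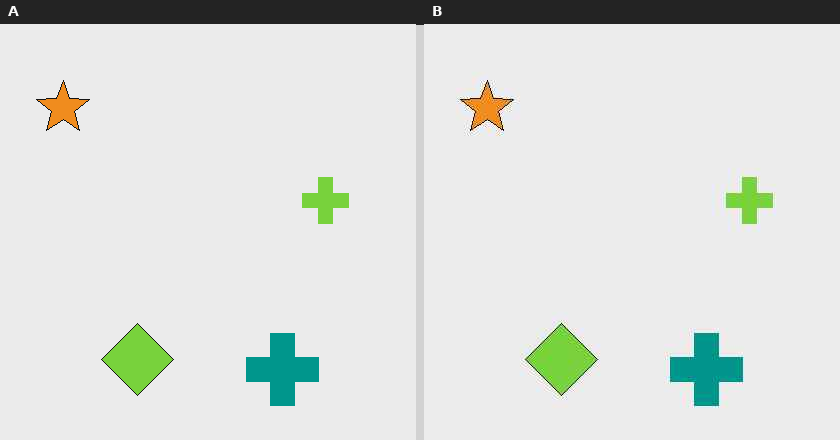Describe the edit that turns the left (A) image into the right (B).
JPEG-compressed with visible artifacts.

Blocky 8×8 compression artifacts appear around shape edges and the flat background shows ringing — characteristic JPEG degradation.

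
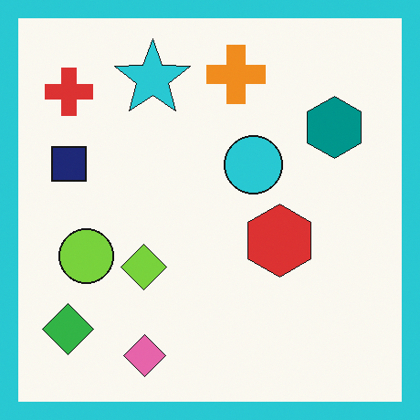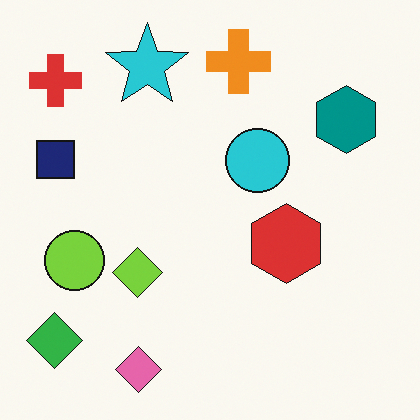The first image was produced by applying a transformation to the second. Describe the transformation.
It was framed with a cyan border.

A solid cyan frame runs around the edge of the first image, with the content slightly shrunk inside it.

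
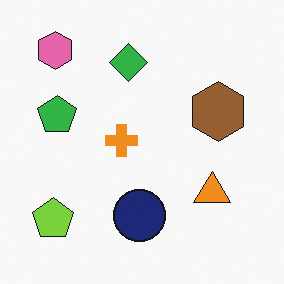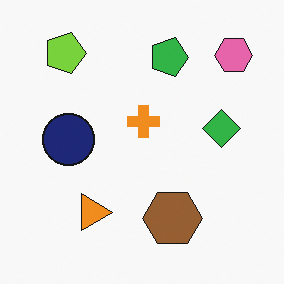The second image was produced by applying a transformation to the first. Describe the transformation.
It was rotated 90° clockwise.

The pink hexagon sits in the top-left of the first image and the top-right of the second — consistent with a whole-image 90° clockwise rotation.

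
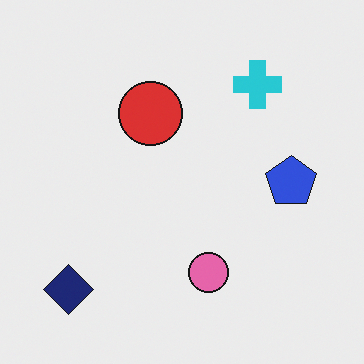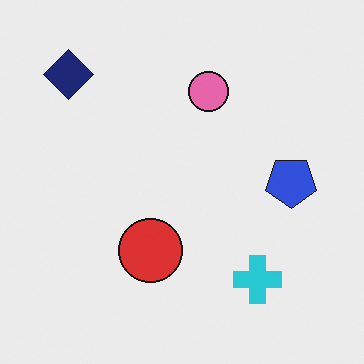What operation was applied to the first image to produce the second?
The second image is the first flipped vertically (top ↔ bottom).

The navy diamond is in the bottom-left of the first image and the top-left of the second — shapes on opposite sides of the horizontal midline have swapped in a mirror flip.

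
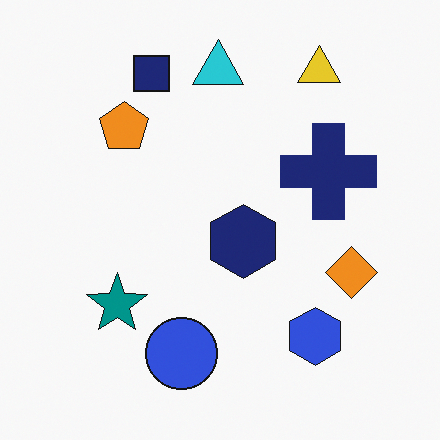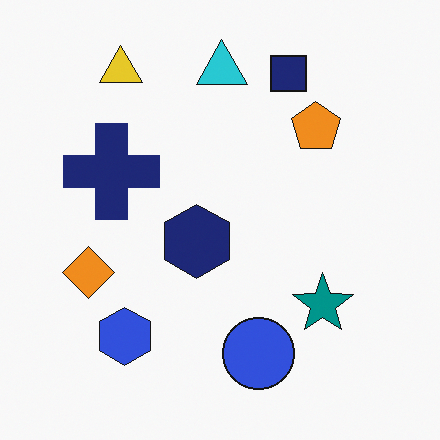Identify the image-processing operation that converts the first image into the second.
The transformation is: flipped horizontally (left ↔ right).

The orange diamond is in the right of the first image and the left of the second — shapes on opposite sides of the vertical midline have swapped in a mirror flip.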